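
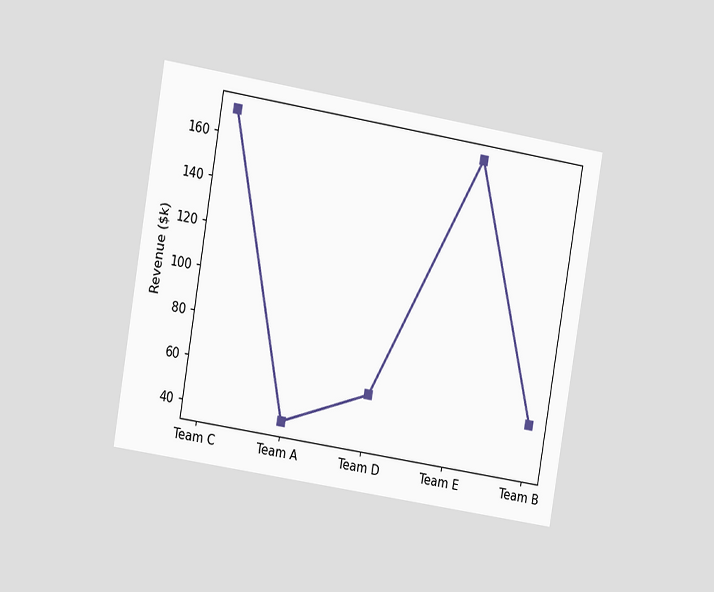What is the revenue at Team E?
The chart is tilted about 9° clockwise and viewed at a slight angle. At Team E, the line is at $171k.

$171k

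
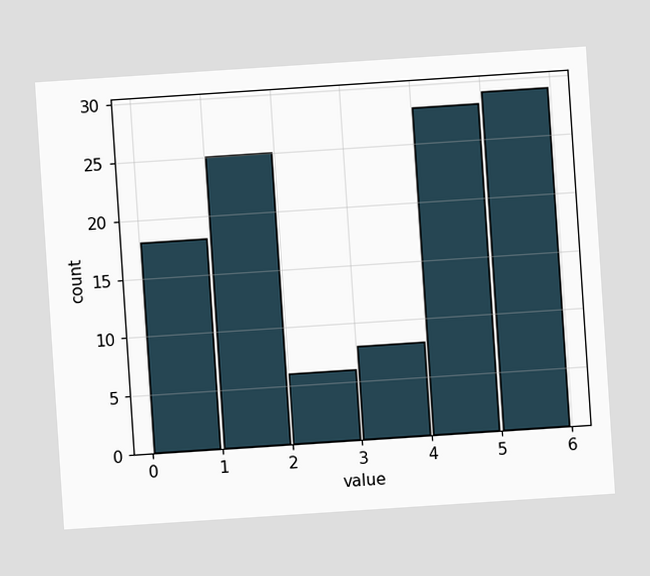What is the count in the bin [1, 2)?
25

The chart is tilted about 4° counter-clockwise. The [1, 2) bin has height 25.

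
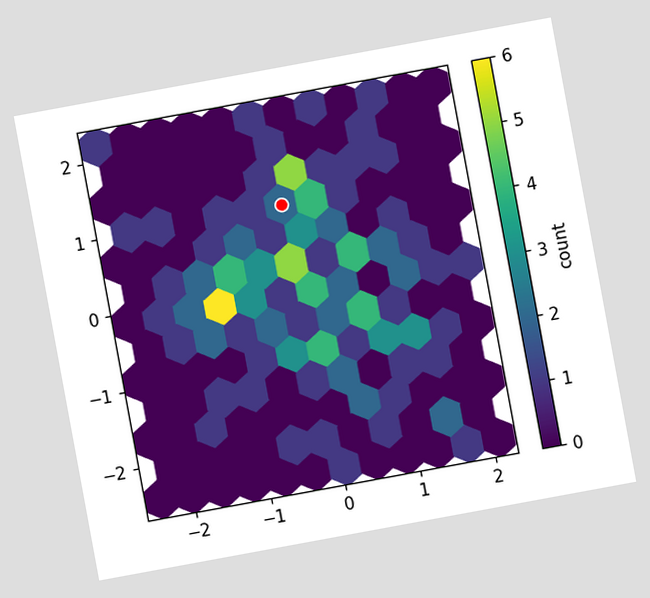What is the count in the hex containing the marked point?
The chart is tilted about 10° counter-clockwise. The marked hex reads 2 on the colorbar.

2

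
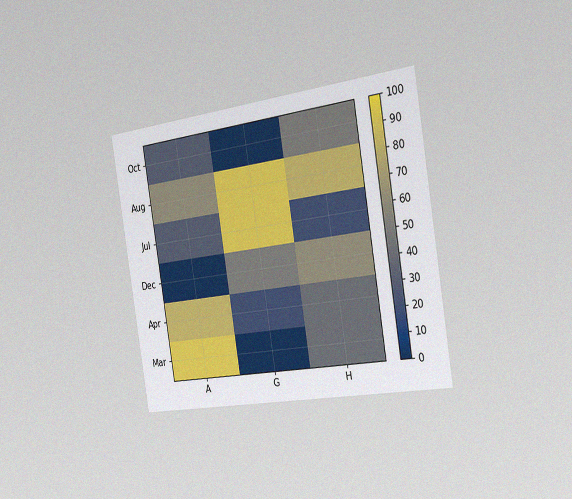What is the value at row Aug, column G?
90

The chart is tilted about 9° counter-clockwise and viewed slightly from the right, with some photo noise. Matching cell (Aug, G) against the colorbar gives 90.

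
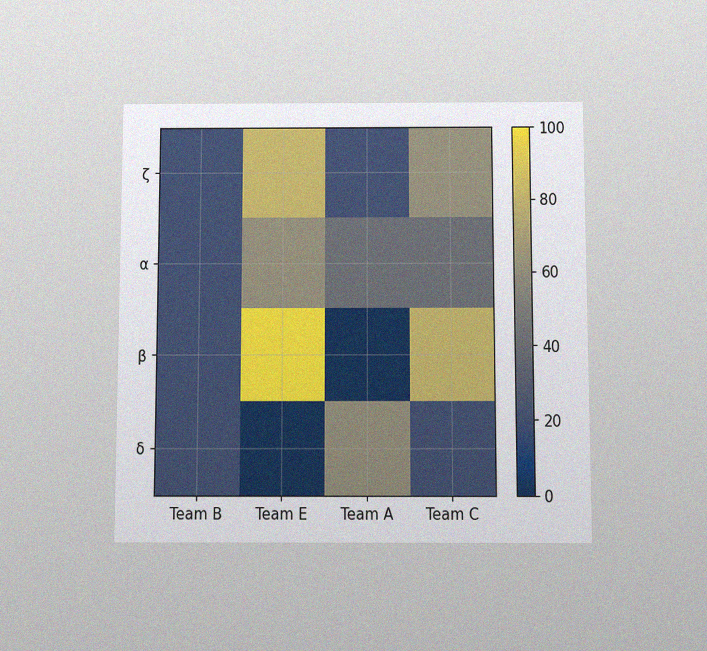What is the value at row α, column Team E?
The chart is viewed slightly from below, with some photo noise. Matching cell (α, Team E) against the colorbar gives 60.

60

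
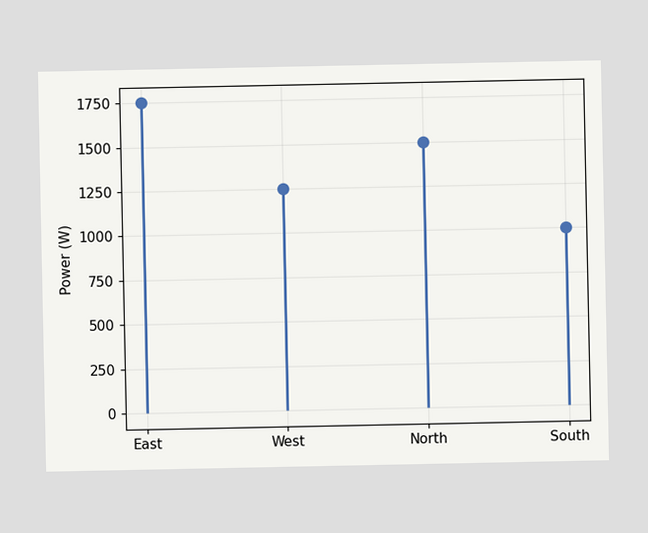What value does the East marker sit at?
1750W

The East marker sits at 1750W.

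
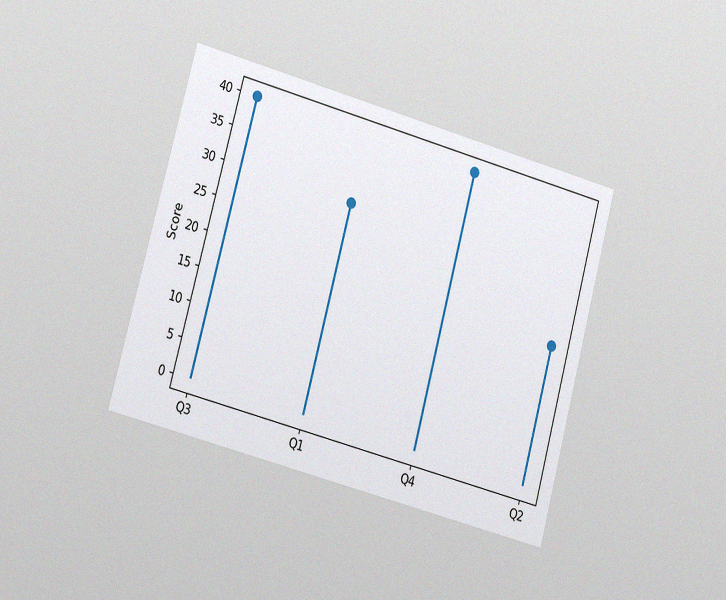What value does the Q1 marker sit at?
30

The chart is tilted about 15° clockwise and viewed at a slight angle, with some photo noise. The Q1 marker sits at 30.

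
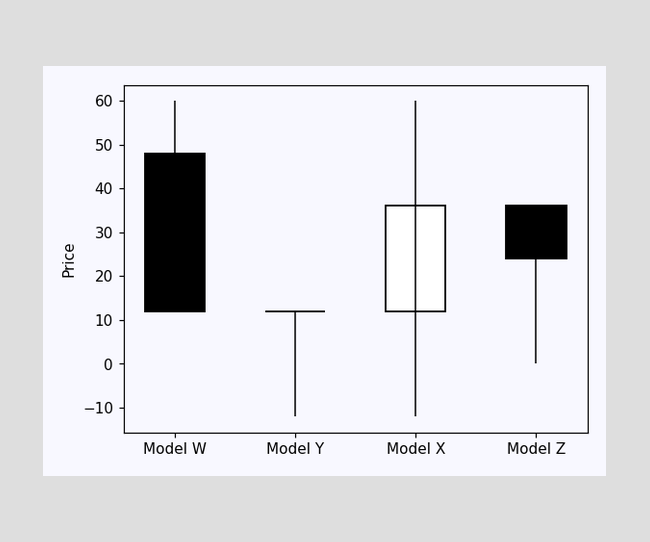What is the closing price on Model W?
12

The Model W candle closes at 12.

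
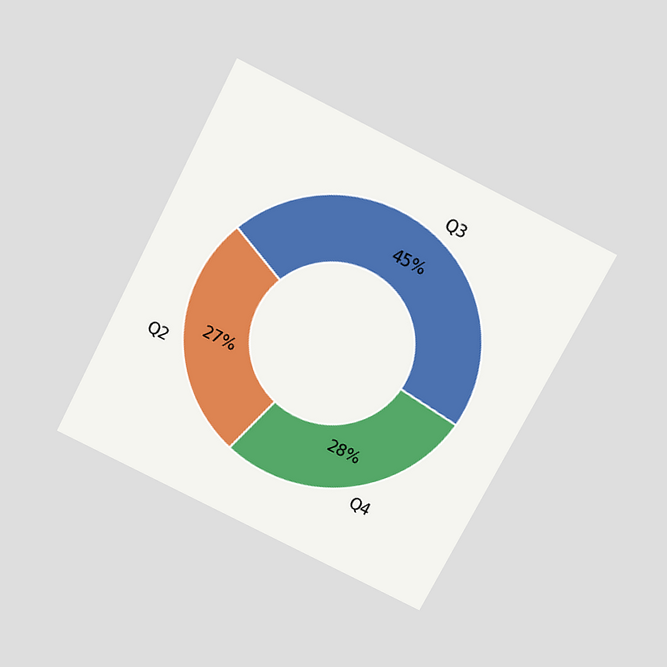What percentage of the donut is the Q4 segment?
28%

The chart is tilted about 27° clockwise and viewed slightly from above. The Q4 segment takes up 28% of the ring.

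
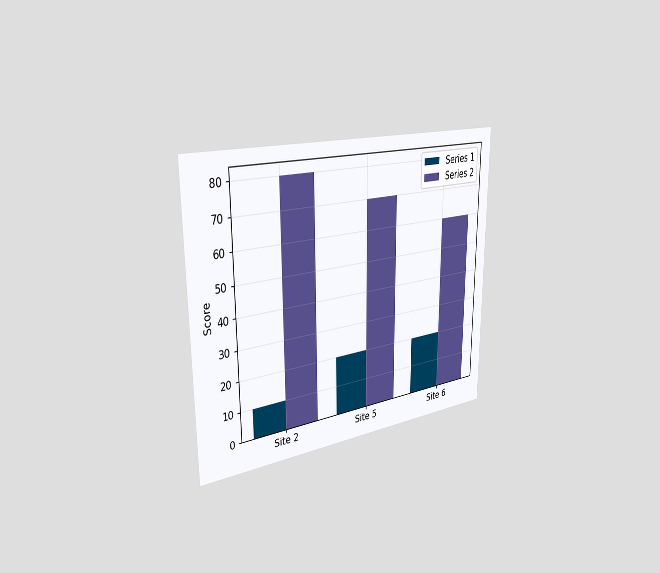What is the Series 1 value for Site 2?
10

The chart is viewed slightly from the left. The Series 1 bar at Site 2 reaches 10 on the y-axis.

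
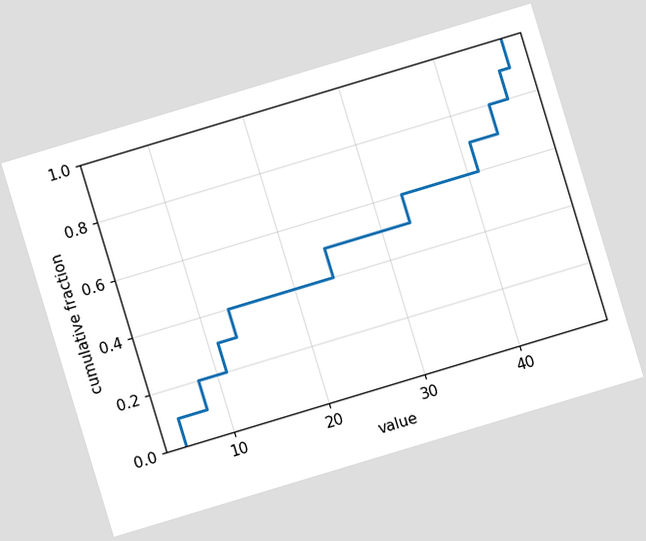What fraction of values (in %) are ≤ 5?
The chart is tilted about 17° counter-clockwise. At x=5 the ECDF step is at 10%.

10%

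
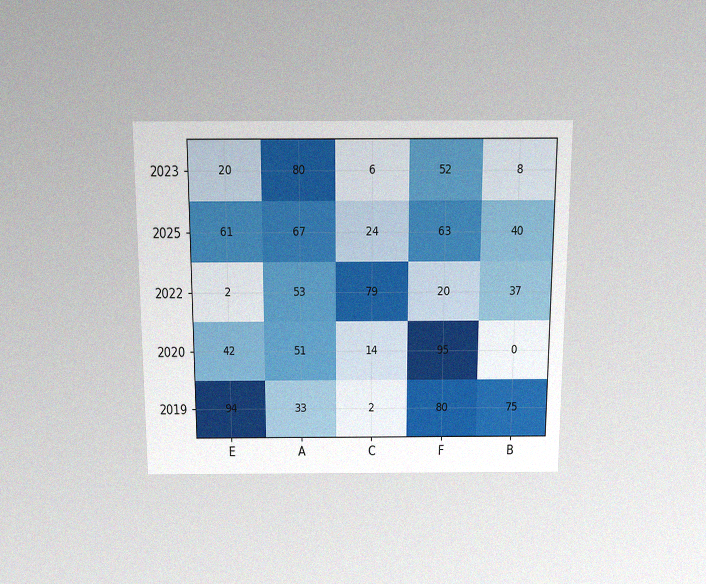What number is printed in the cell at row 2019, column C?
2

The chart is viewed slightly from above, with some photo noise. The (2019, C) cell reads 2.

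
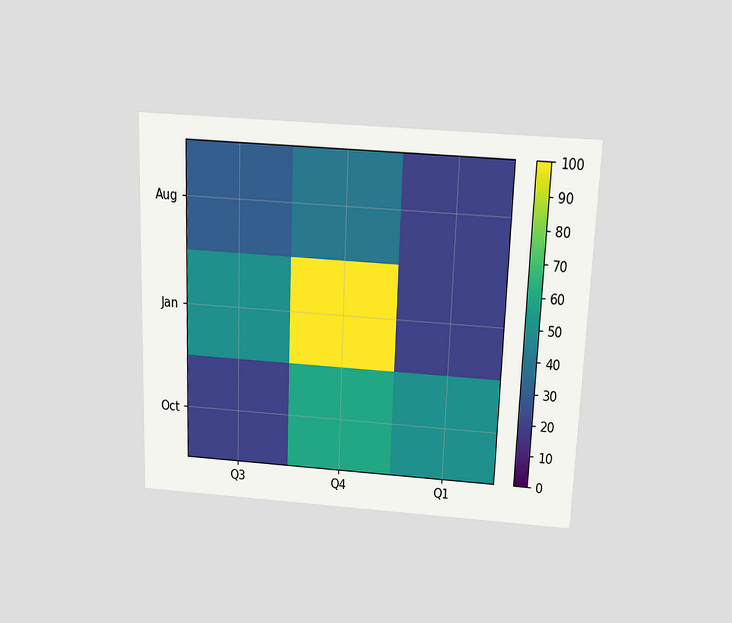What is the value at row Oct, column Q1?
The chart is tilted about 2° clockwise and viewed slightly from above. Matching cell (Oct, Q1) against the colorbar gives 50.

50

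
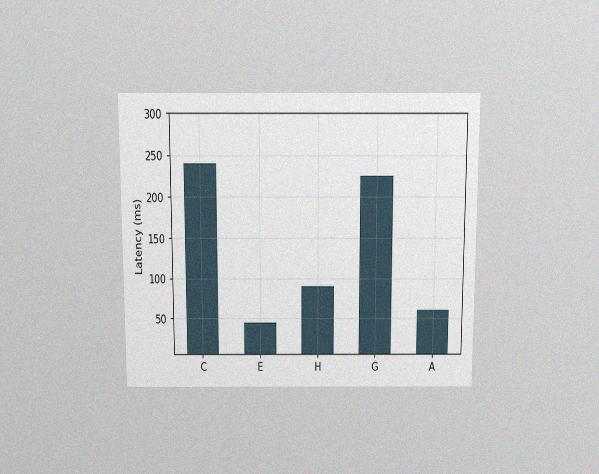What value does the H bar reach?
The chart is viewed slightly from above, with some photo noise. Reading along the chart's y-axis, the H bar reaches 90ms.

90ms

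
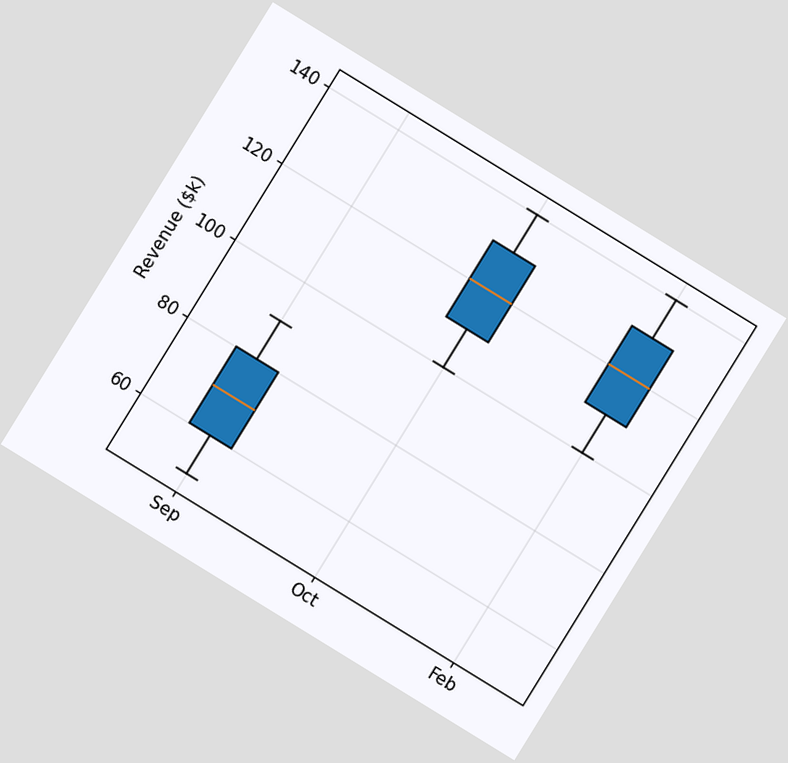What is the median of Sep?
$70k

The chart is tilted about 32° clockwise. The median line in the Sep box sits at $70k.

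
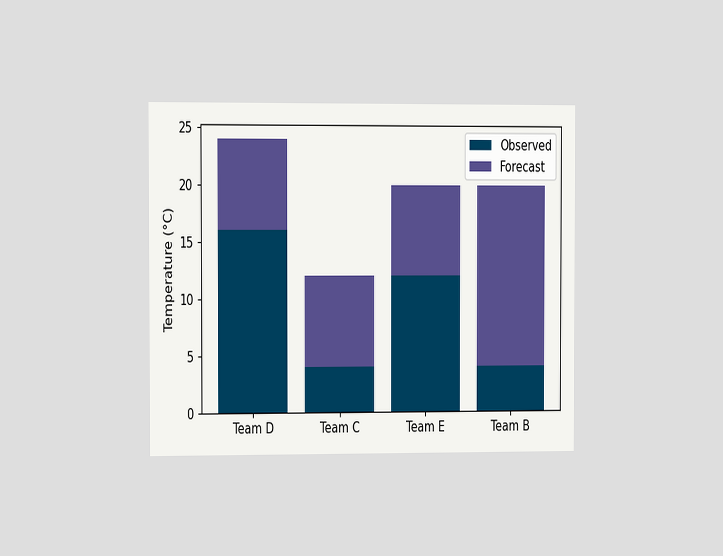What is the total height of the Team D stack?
The chart is viewed slightly from the left. The Team D stack's top reaches 24°C on the y-axis.

24°C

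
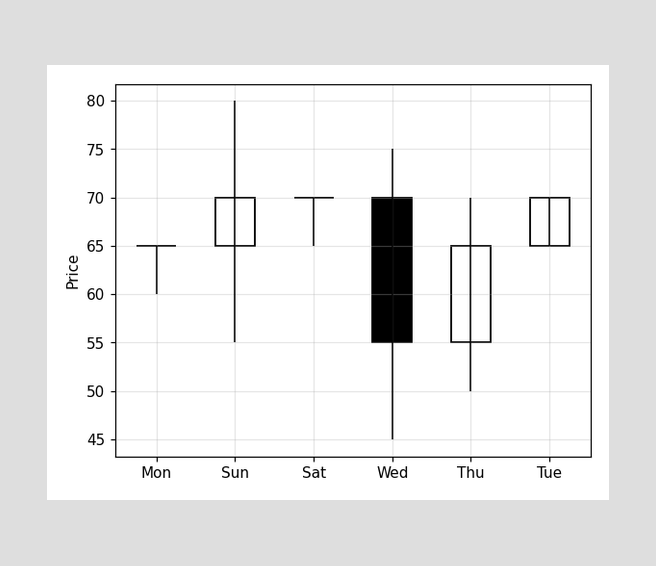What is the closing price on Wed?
The Wed candle closes at 55.

55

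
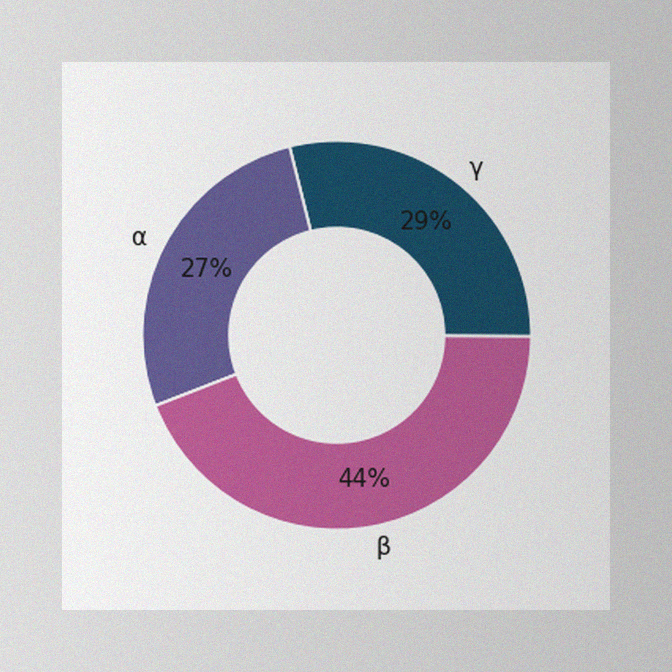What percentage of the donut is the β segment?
44%

The image has some photo noise and uneven lighting. The β segment takes up 44% of the ring.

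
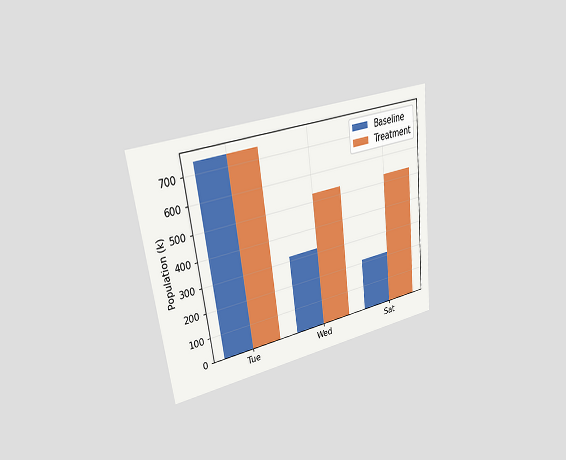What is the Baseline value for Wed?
The chart is tilted about 7° counter-clockwise and viewed slightly from the left. The Baseline bar at Wed reaches 318k on the y-axis.

318k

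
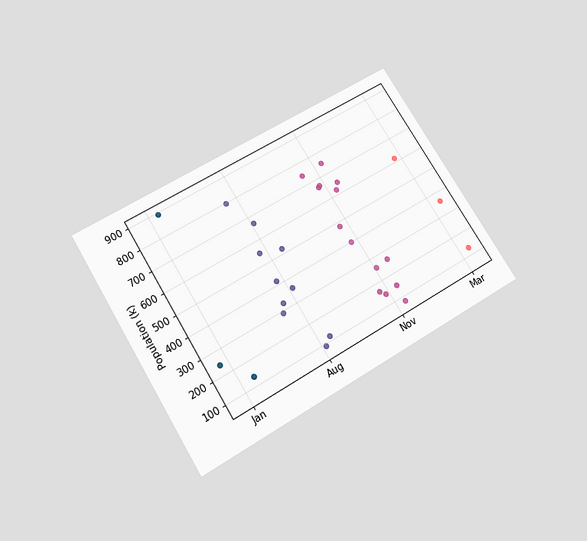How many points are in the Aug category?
10

The chart is tilted about 32° counter-clockwise and viewed slightly from below. Counting the markers in the Aug column gives 10.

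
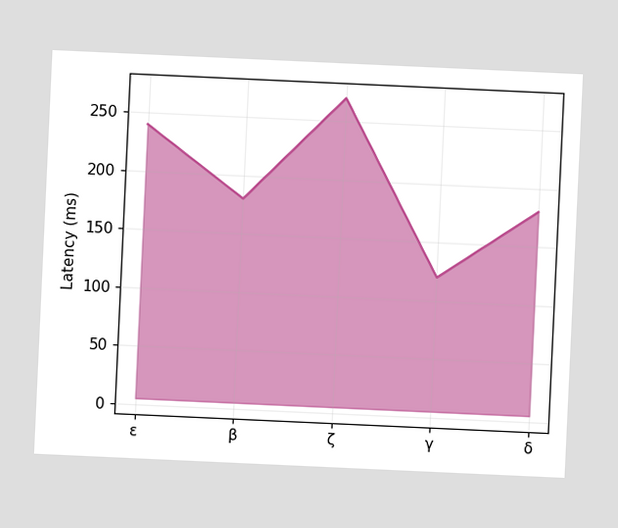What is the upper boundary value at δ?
The chart is tilted about 3° clockwise. At δ the upper boundary is at 180ms.

180ms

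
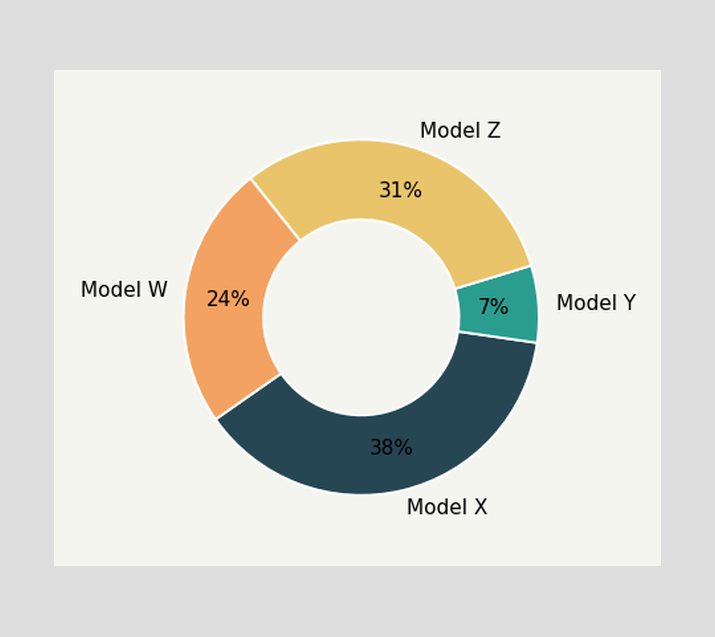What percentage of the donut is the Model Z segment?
The Model Z segment takes up 31% of the ring.

31%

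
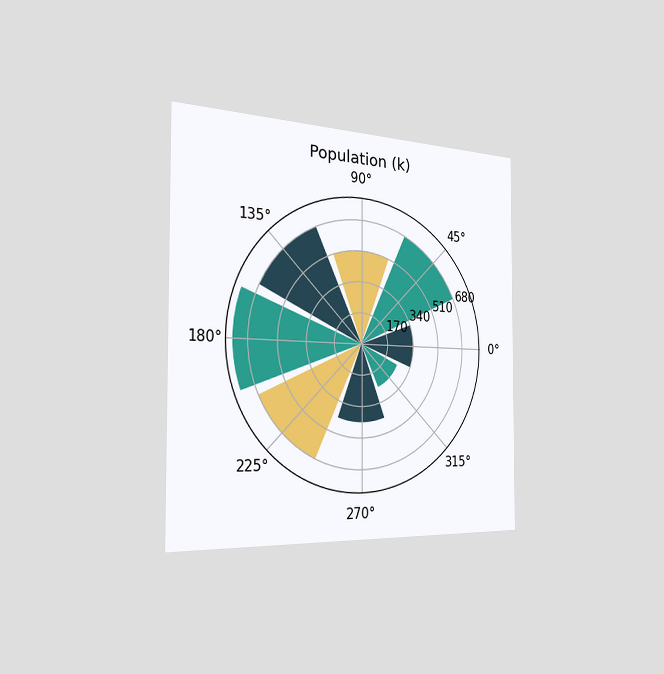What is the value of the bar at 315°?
255k

The chart is viewed slightly from the left. The bar at 315° reaches 255k on the radial axis.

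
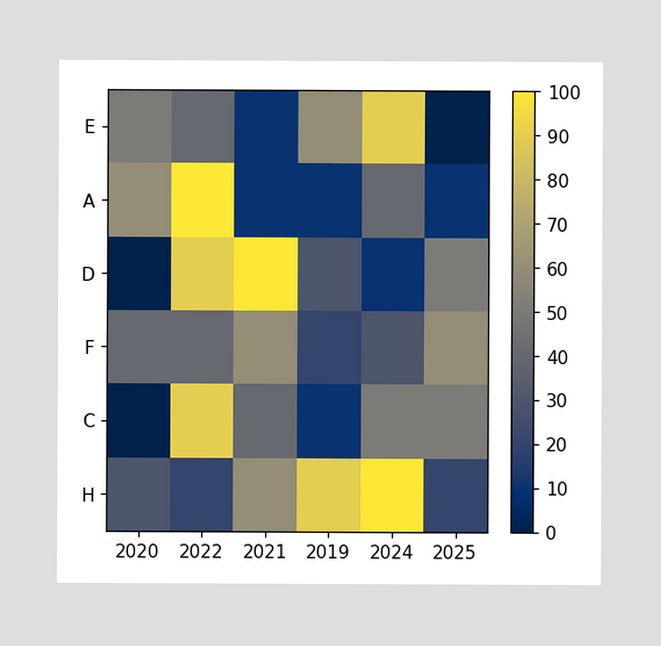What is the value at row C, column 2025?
50

Matching cell (C, 2025) against the colorbar gives 50.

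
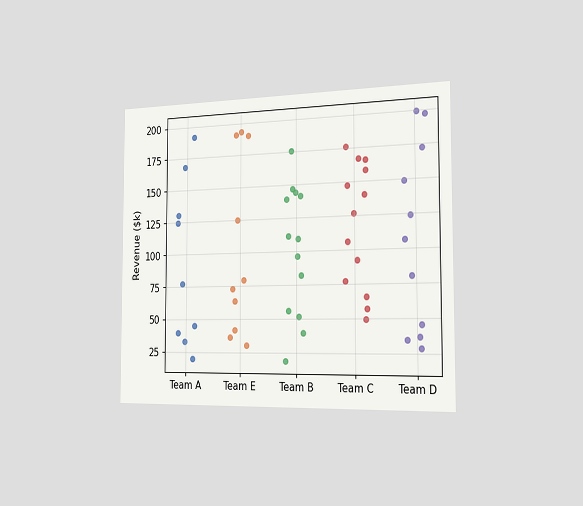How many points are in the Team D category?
The chart is viewed slightly from the right. Counting the markers in the Team D column gives 11.

11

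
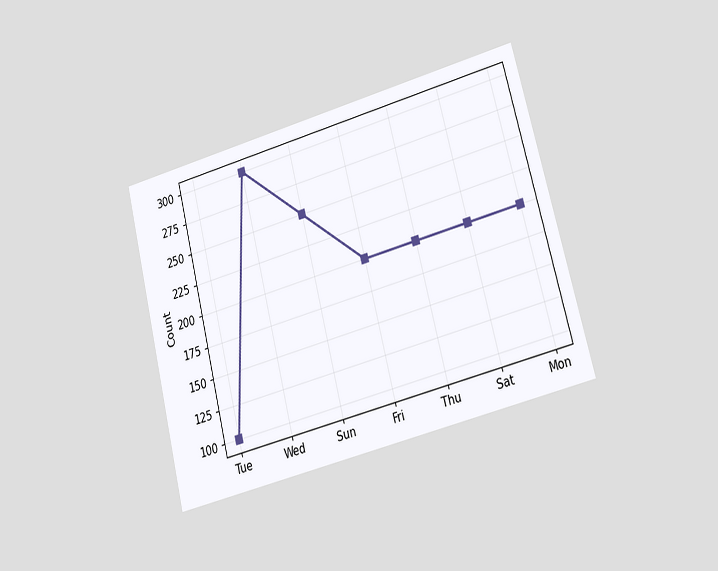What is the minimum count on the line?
The chart is tilted about 15° counter-clockwise and viewed at a slight angle. The lowest point is at Tue, and reading across to the y-axis gives 100.

100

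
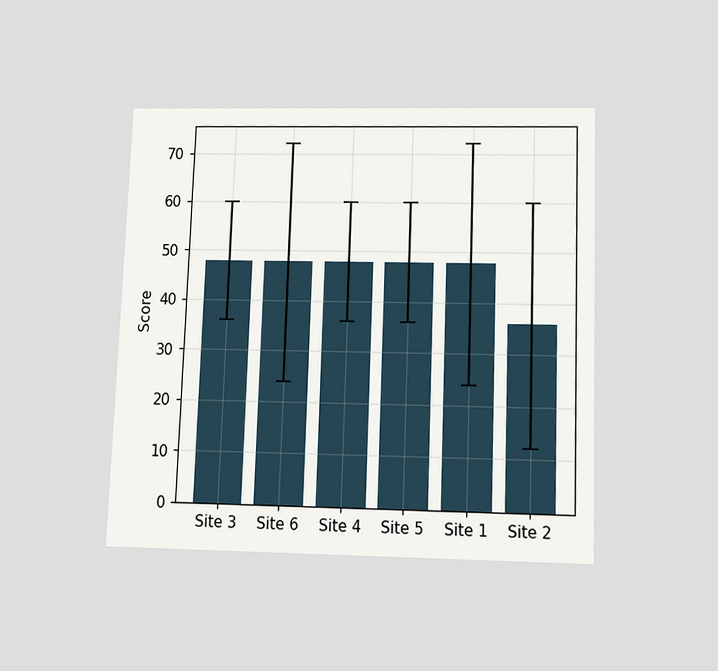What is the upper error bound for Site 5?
The chart is tilted about 2° clockwise and viewed slightly from below. The Site 5 bar's upper whisker reaches 60.

60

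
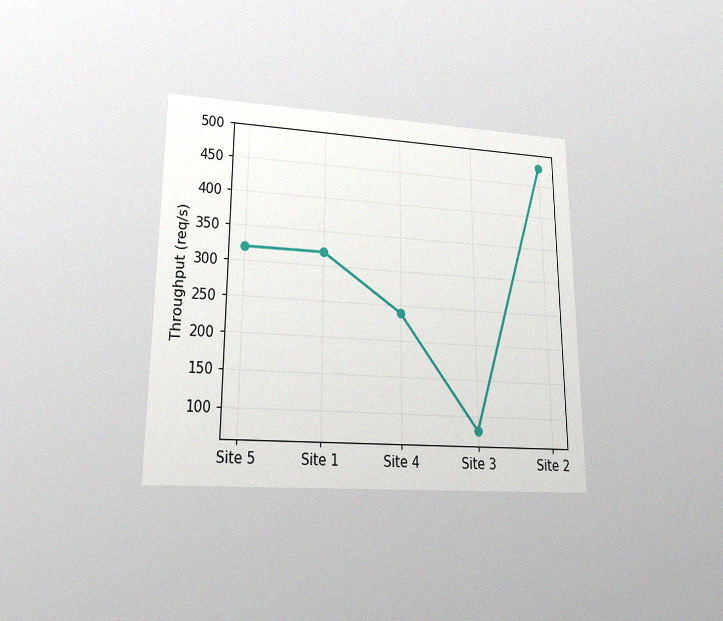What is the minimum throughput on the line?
80req/s

The chart is viewed at a slight angle, with some photo noise. The lowest point is at Site 3, and reading across to the y-axis gives 80req/s.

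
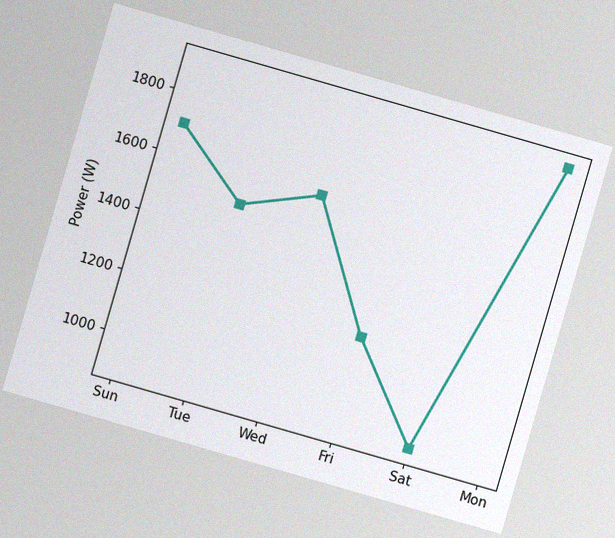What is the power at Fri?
The chart is tilted about 16° clockwise, with some photo noise. At Fri, the line is at 1200W.

1200W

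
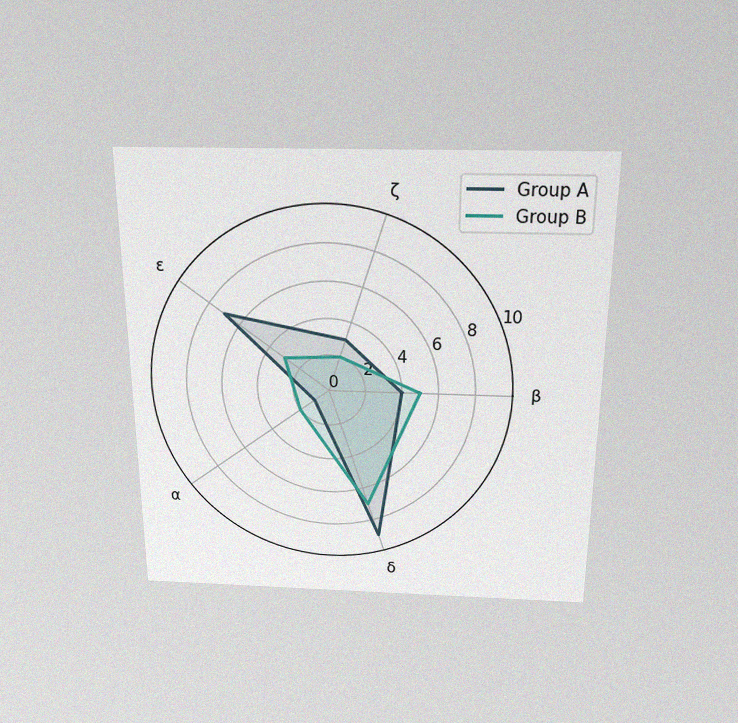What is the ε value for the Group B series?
The chart is viewed slightly from above, with some photo noise. On the ε axis, Group B reaches 3.

3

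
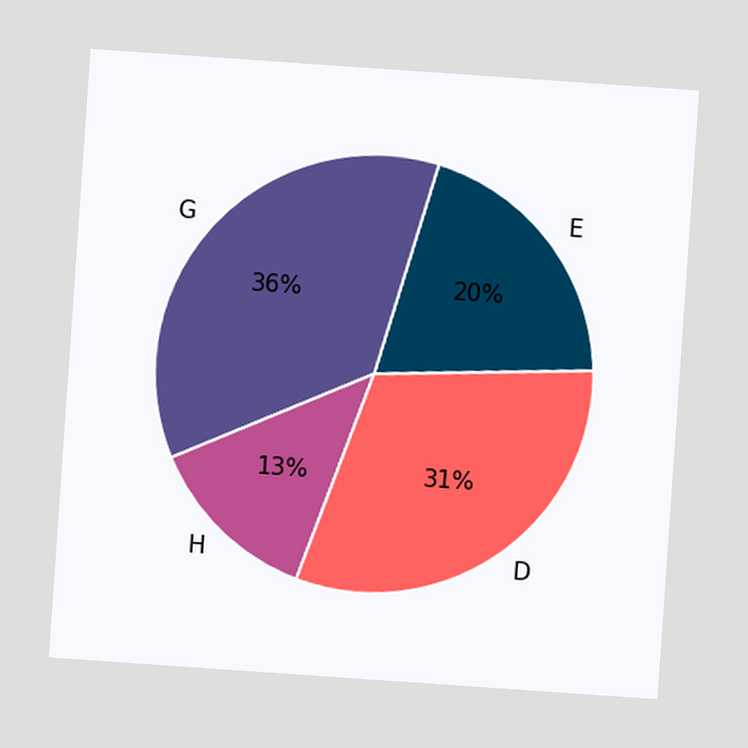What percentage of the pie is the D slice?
The chart is tilted about 4° clockwise. The D slice takes up 31% of the pie.

31%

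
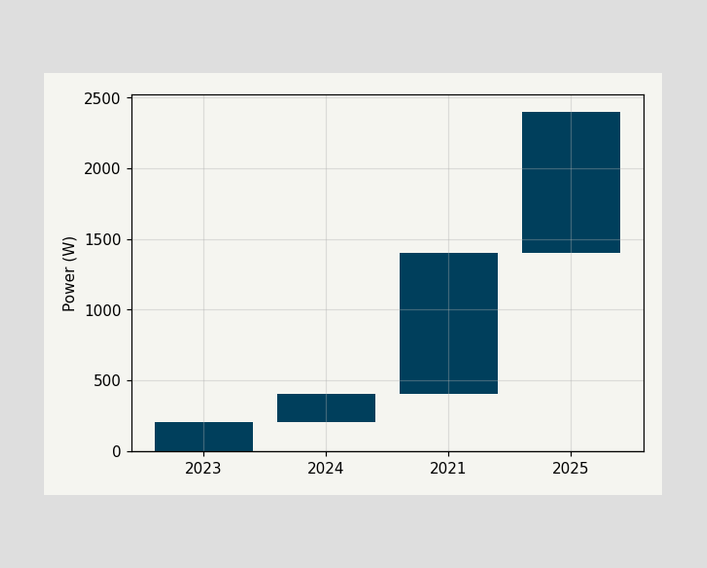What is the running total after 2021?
1400W

After 2021 the running total reaches 1400W.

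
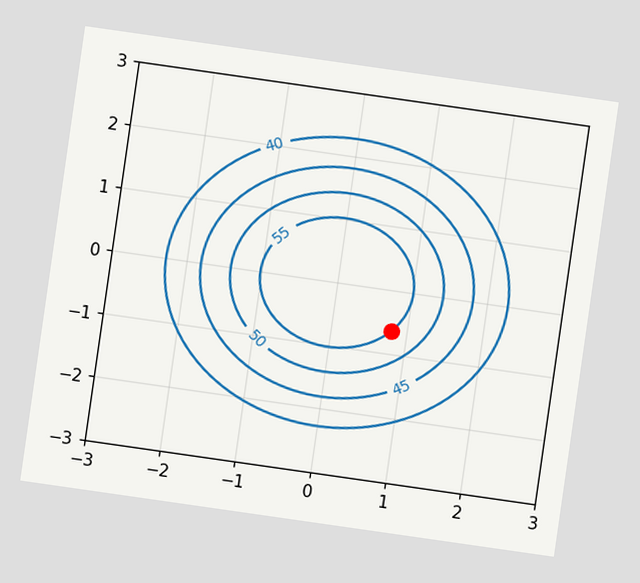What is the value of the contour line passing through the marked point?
55

The chart is tilted about 8° clockwise. The marked point sits on the contour labelled 55.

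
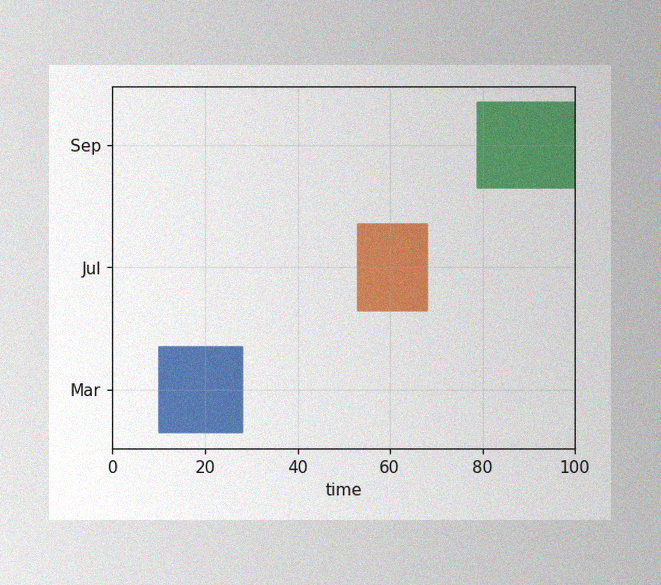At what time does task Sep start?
79

The image has some photo noise and uneven lighting. The Sep bar begins at t=79.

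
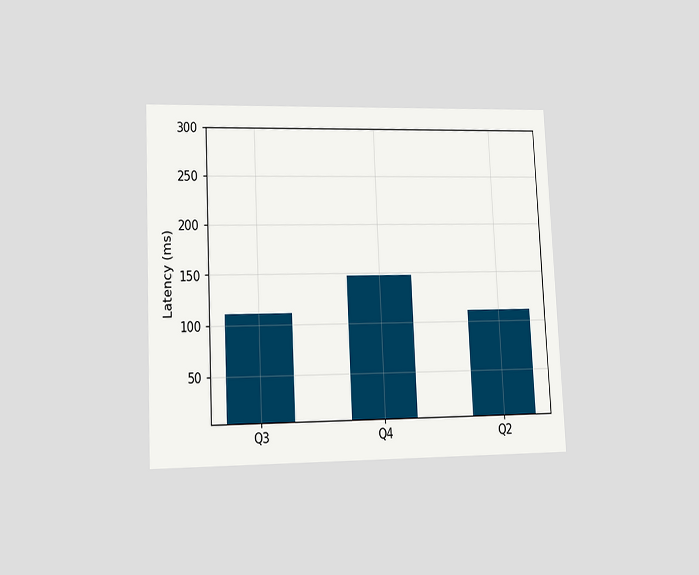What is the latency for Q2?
111ms

The chart is tilted about 3° counter-clockwise and viewed at a slight angle. Reading along the chart's y-axis, the Q2 bar reaches 111ms.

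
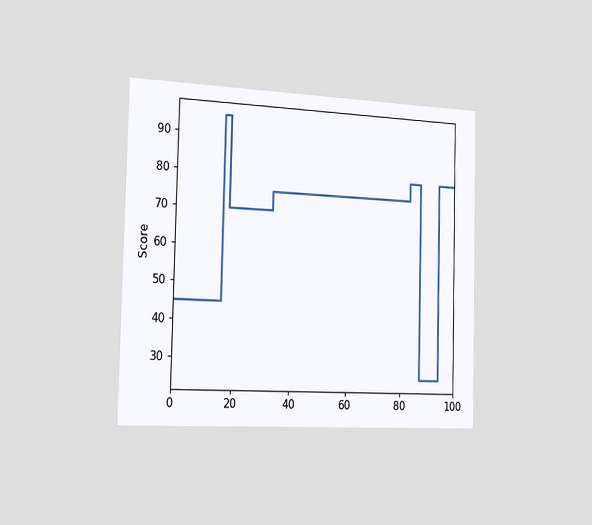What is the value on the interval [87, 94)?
25

The chart is viewed slightly from the left. On [87, 94) the step sits at 25.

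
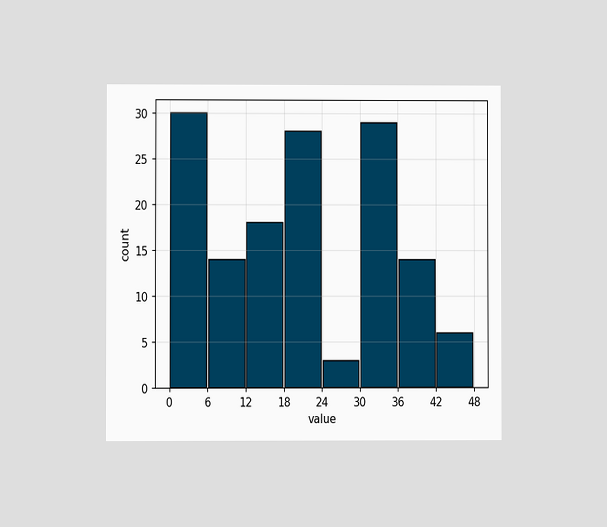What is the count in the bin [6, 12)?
14

The chart is viewed at a slight angle. The [6, 12) bin has height 14.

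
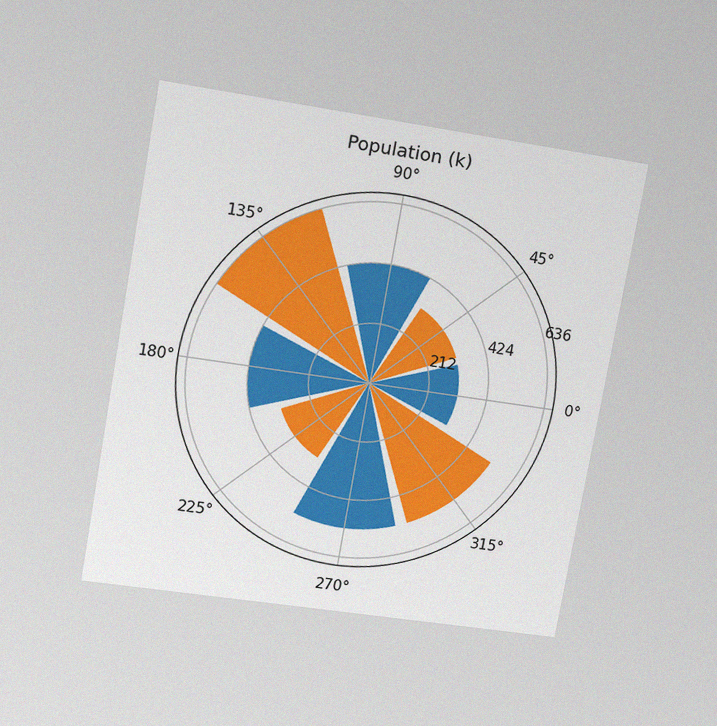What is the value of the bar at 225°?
318k

The chart is tilted about 10° clockwise and viewed at a slight angle, with some photo noise. The bar at 225° reaches 318k on the radial axis.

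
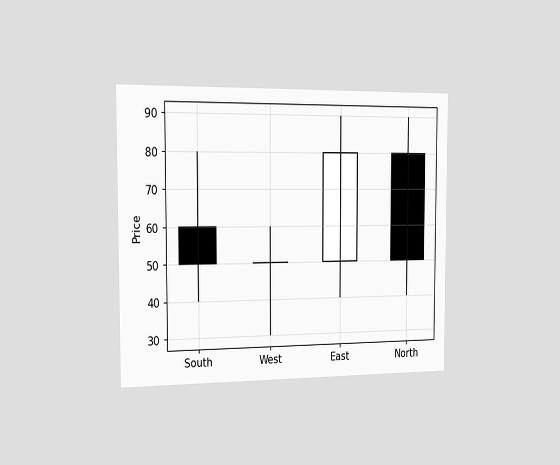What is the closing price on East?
The chart is viewed slightly from the left. The East candle closes at 80.

80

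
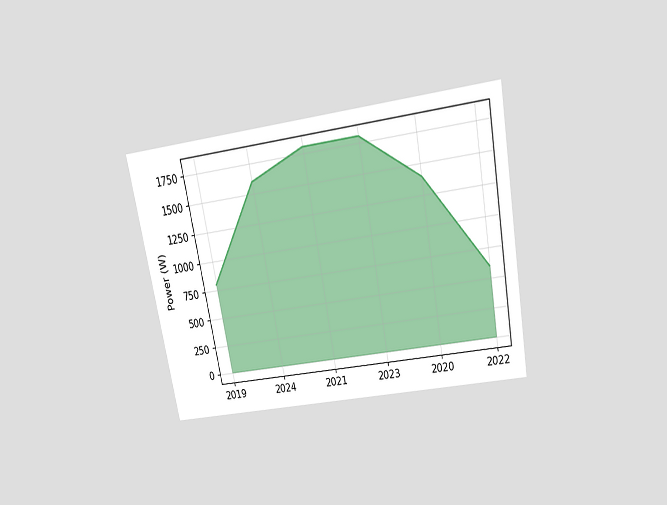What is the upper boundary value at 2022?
600W

The chart is tilted about 11° counter-clockwise and viewed slightly from above. At 2022 the upper boundary is at 600W.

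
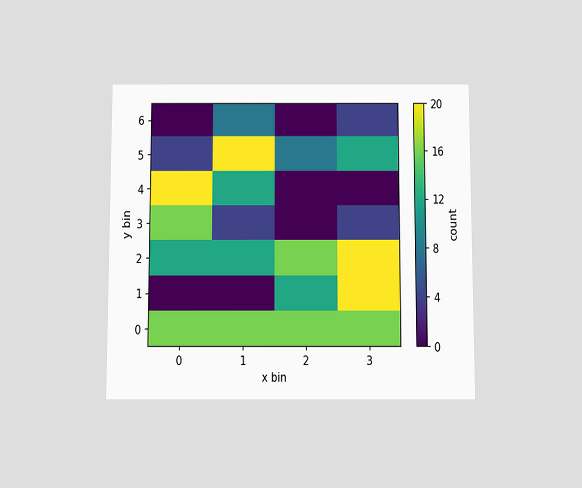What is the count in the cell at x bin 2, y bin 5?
The chart is viewed slightly from below. Matching the cell (2, 5) against the colorbar gives 8.

8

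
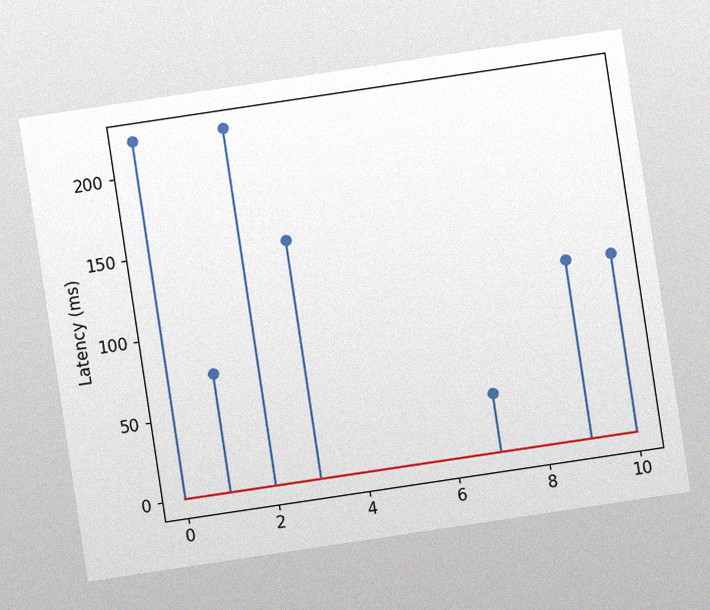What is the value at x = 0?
The chart is tilted about 9° counter-clockwise, with some photo noise. The stem at x=0 reaches 222ms.

222ms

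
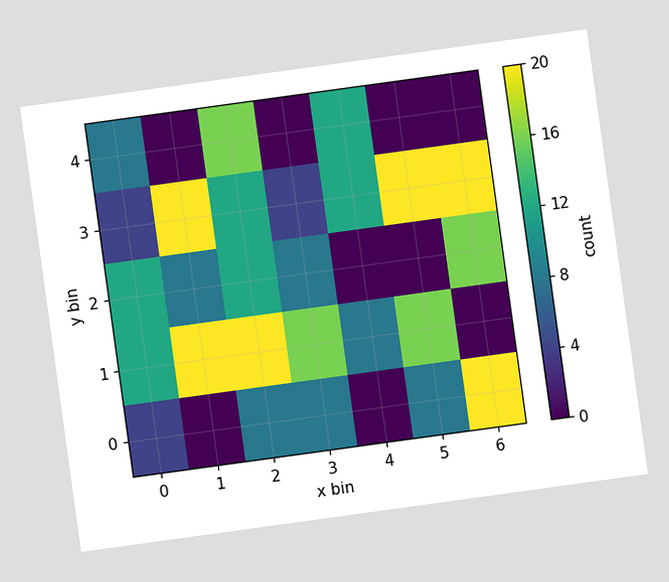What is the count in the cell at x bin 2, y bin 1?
The chart is tilted about 8° counter-clockwise. Matching the cell (2, 1) against the colorbar gives 20.

20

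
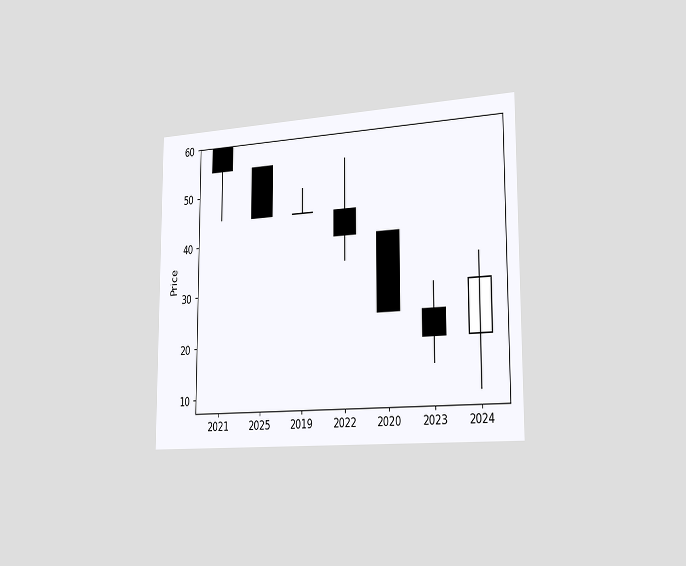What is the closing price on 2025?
The chart is viewed slightly from the right. The 2025 candle closes at 45.

45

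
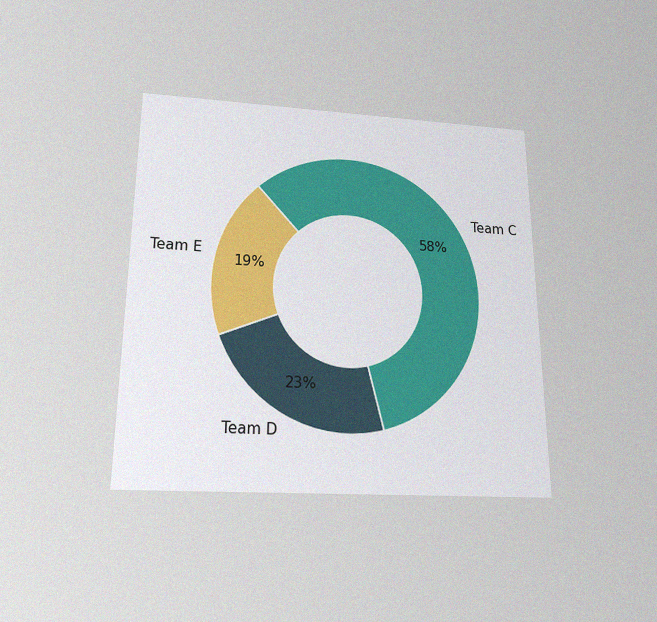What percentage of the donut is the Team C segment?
58%

The chart is viewed slightly from below, with some photo noise. The Team C segment takes up 58% of the ring.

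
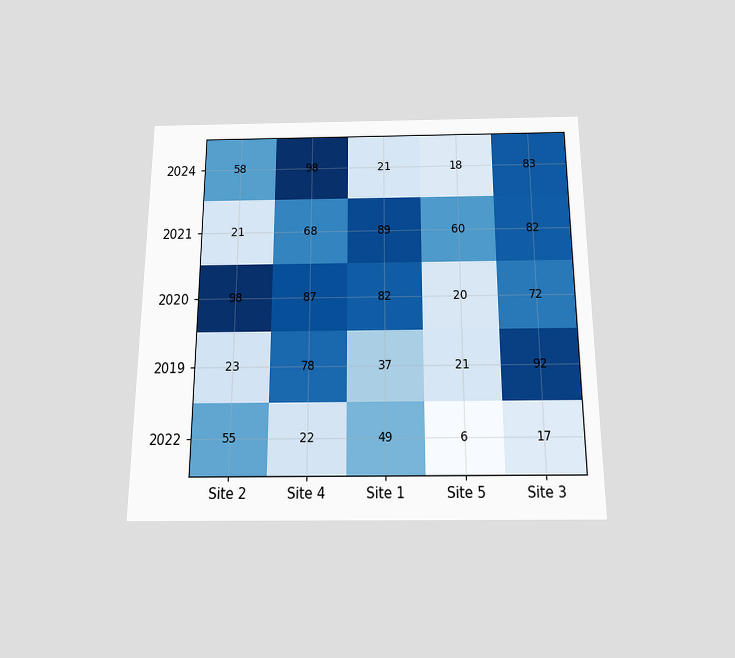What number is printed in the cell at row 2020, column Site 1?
82

The chart is viewed slightly from below. The (2020, Site 1) cell reads 82.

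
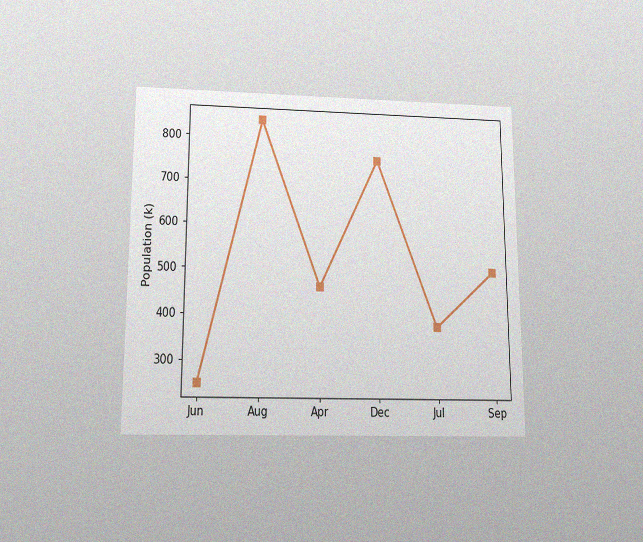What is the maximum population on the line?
840k

The chart is viewed slightly from below, with some photo noise. The highest point is at Aug, and reading across to the y-axis gives 840k.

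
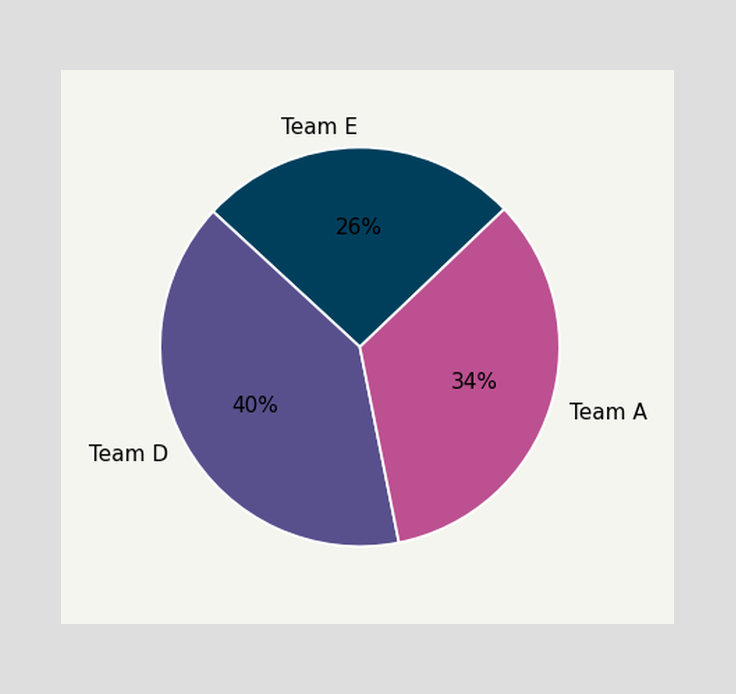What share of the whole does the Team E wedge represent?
26%

The Team E slice takes up 26% of the pie.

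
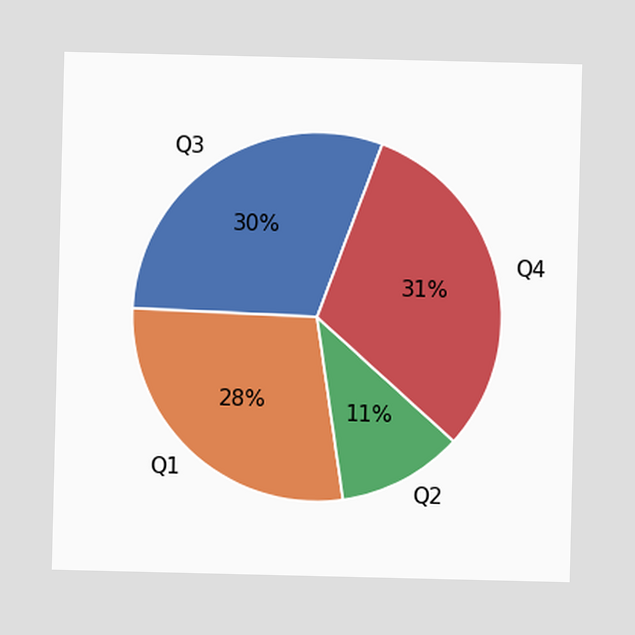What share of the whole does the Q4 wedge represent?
The Q4 slice takes up 31% of the pie.

31%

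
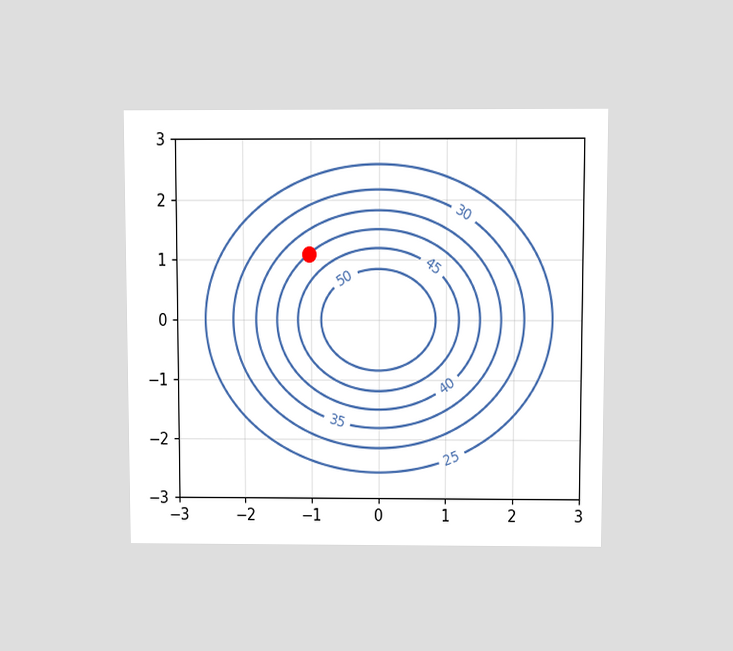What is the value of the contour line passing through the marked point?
The chart is viewed slightly from above. The marked point sits on the contour labelled 40.

40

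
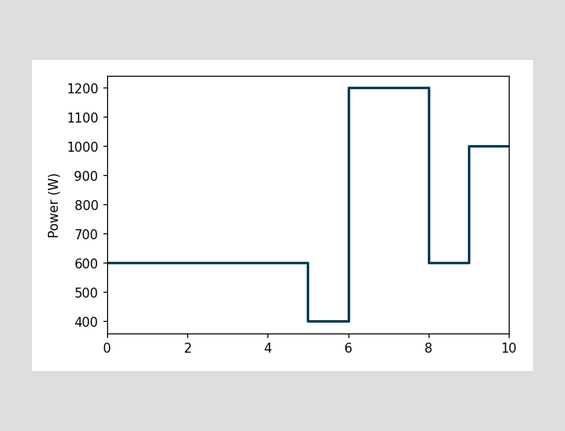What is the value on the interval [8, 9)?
600W

On [8, 9) the step sits at 600W.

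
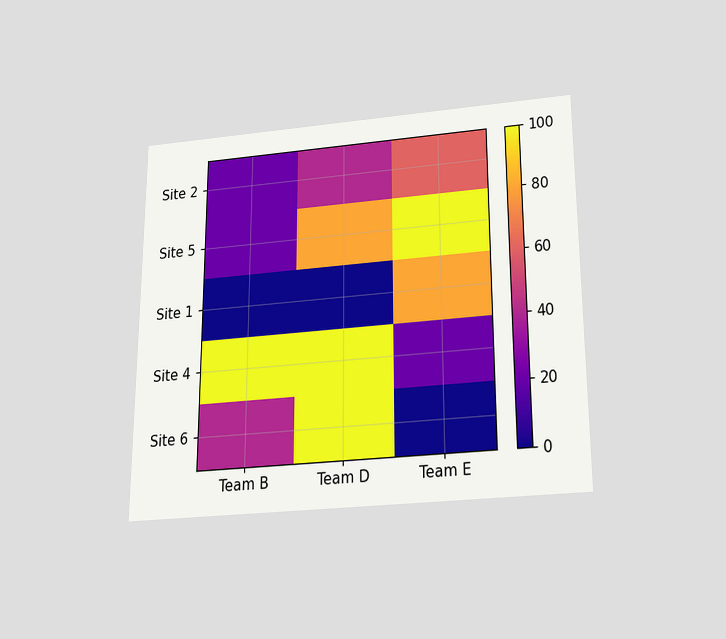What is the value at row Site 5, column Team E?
100

The chart is viewed slightly from below. Matching cell (Site 5, Team E) against the colorbar gives 100.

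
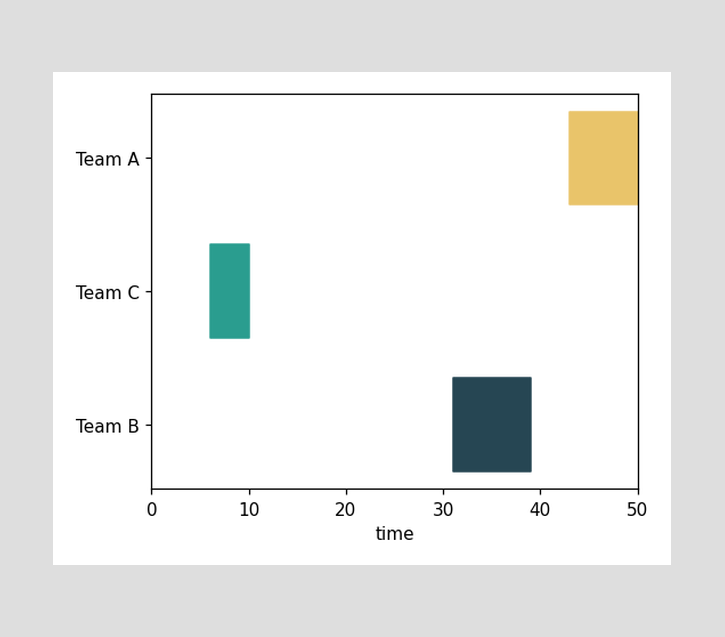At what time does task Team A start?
43

The Team A bar begins at t=43.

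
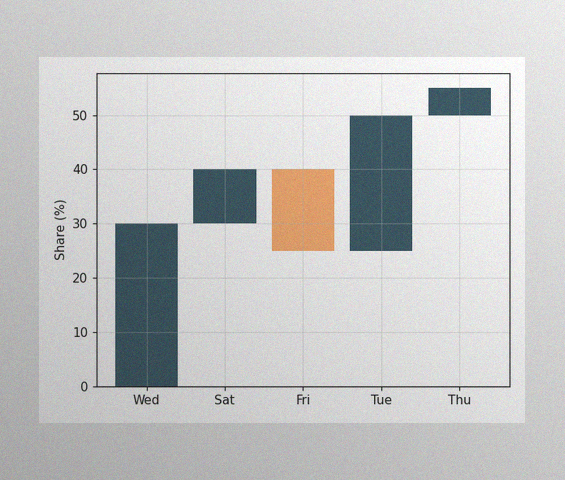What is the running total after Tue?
The image has some photo noise and uneven lighting. After Tue the running total reaches 50%.

50%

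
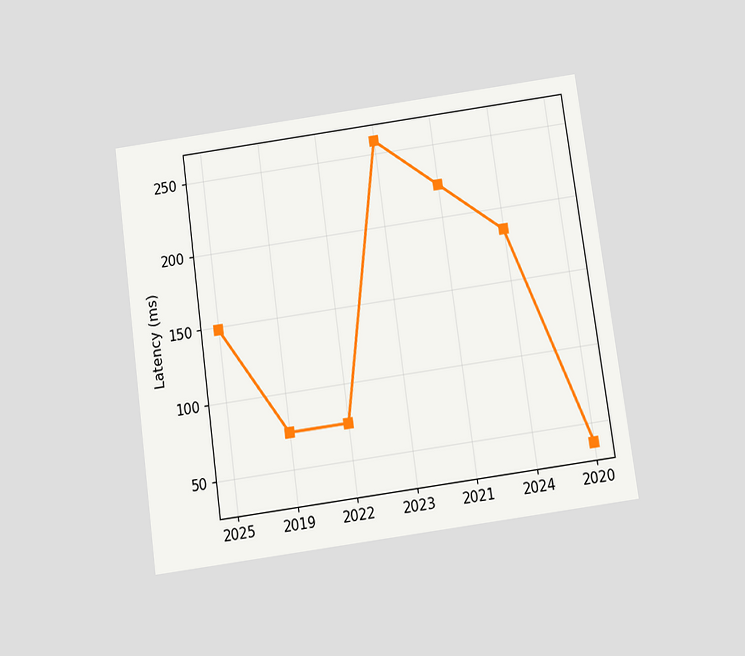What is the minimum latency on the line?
37ms

The chart is tilted about 8° counter-clockwise and viewed slightly from below. The lowest point is at 2020, and reading across to the y-axis gives 37ms.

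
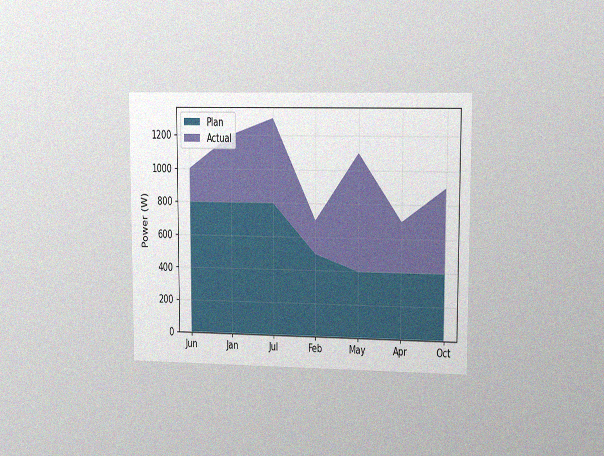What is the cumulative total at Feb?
The chart is viewed slightly from the right, with some photo noise. The stacked total at Feb reaches 700W.

700W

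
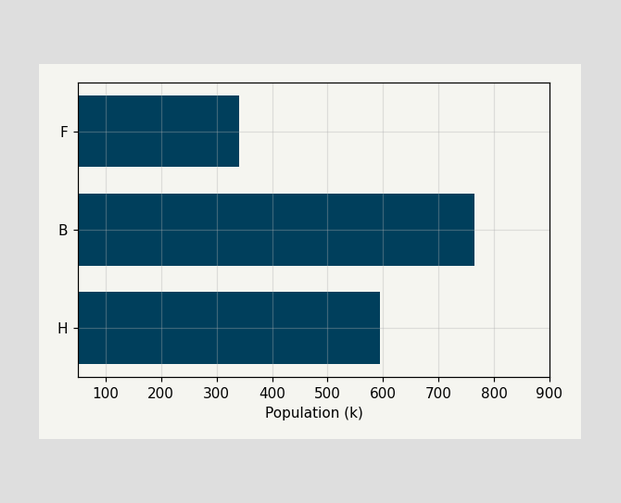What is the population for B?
765k

Reading along the chart's x-axis, the B bar reaches 765k.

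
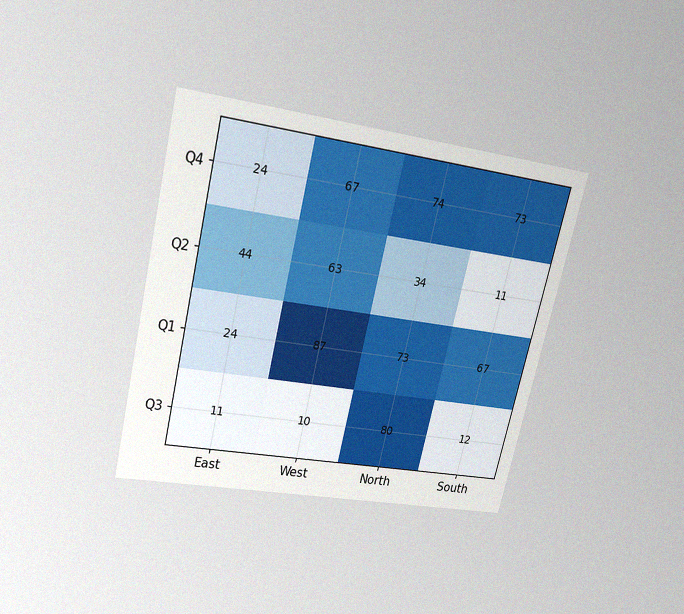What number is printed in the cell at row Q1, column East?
The chart is tilted about 13° clockwise and viewed slightly from above, with some photo noise. The (Q1, East) cell reads 24.

24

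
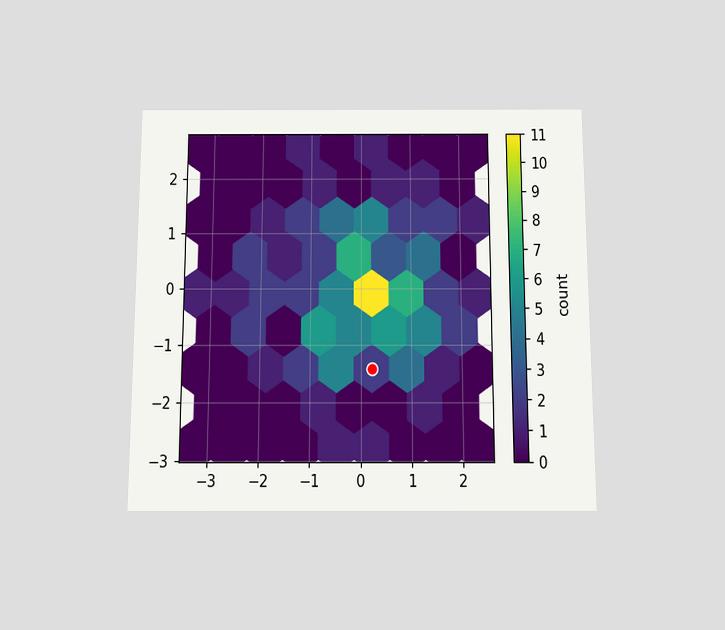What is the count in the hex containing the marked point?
2

The chart is viewed slightly from below. The marked hex reads 2 on the colorbar.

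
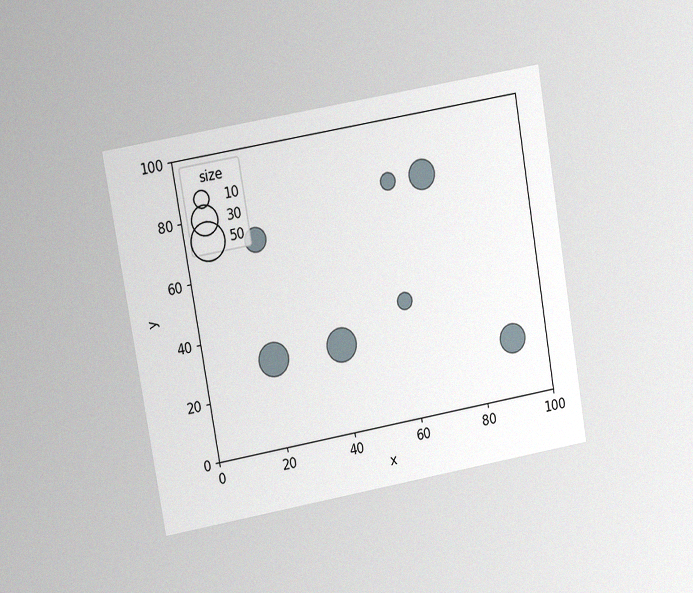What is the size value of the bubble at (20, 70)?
20

The chart is tilted about 10° counter-clockwise and viewed at a slight angle, with some photo noise. Matching the bubble at (20, 70) against the size legend gives 20.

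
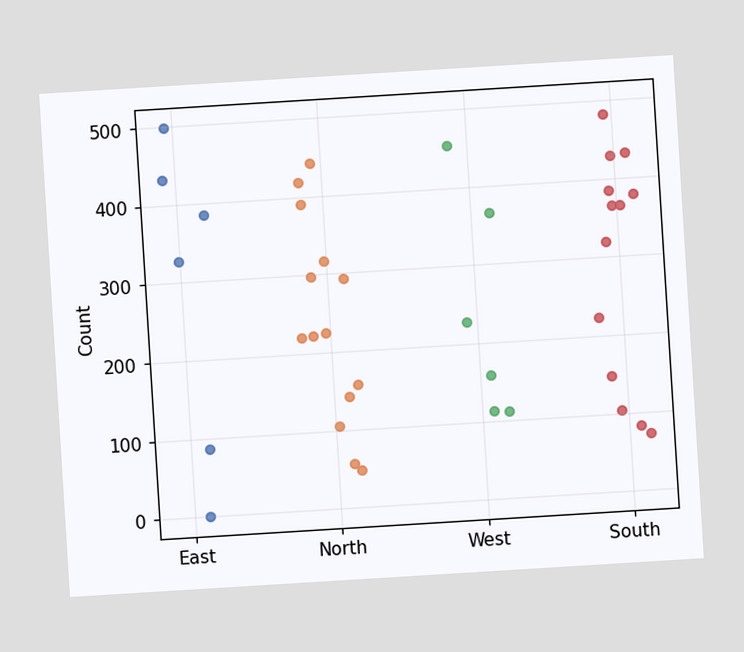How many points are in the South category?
13

The chart is tilted about 4° counter-clockwise. Counting the markers in the South column gives 13.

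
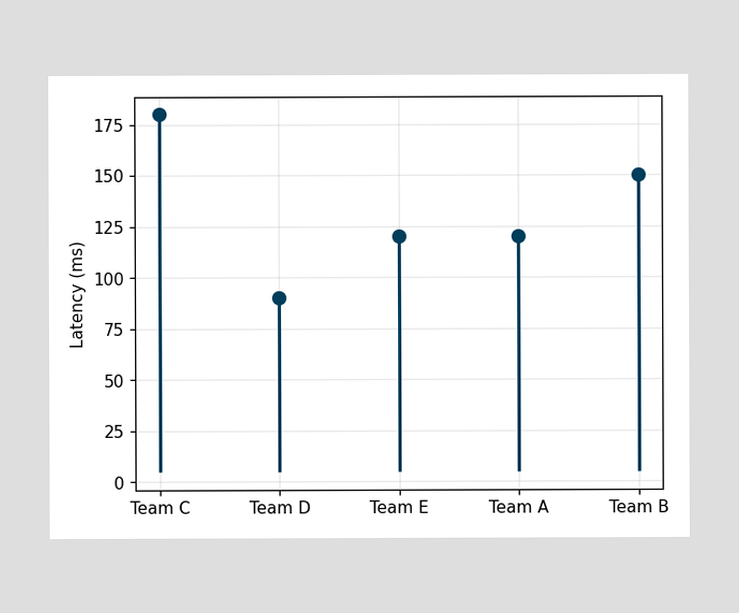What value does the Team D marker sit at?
90ms

The Team D marker sits at 90ms.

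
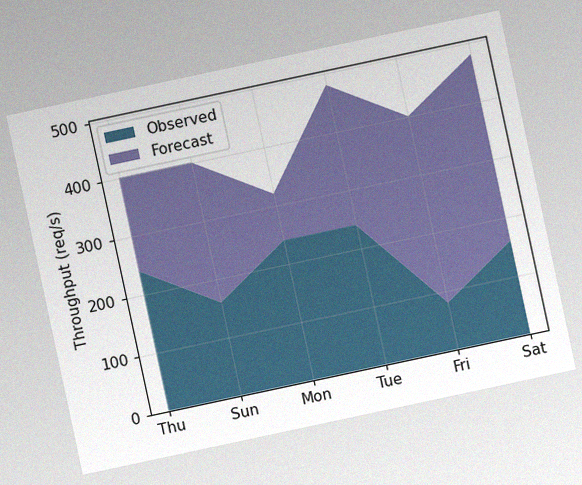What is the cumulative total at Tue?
The chart is tilted about 12° counter-clockwise, with some photo noise. The stacked total at Tue reaches 480req/s.

480req/s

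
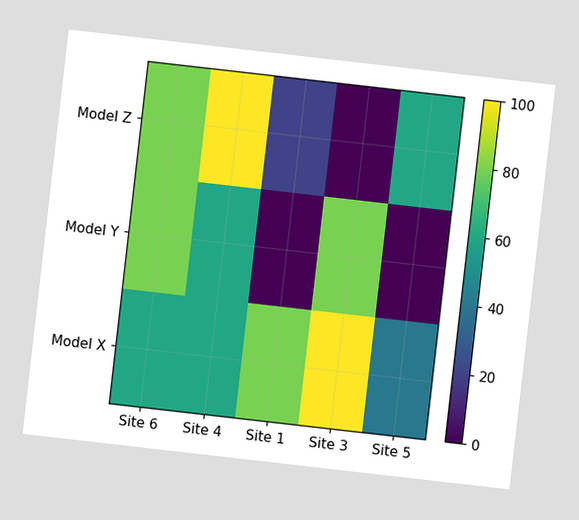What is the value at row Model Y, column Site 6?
80

The chart is tilted about 7° clockwise. Matching cell (Model Y, Site 6) against the colorbar gives 80.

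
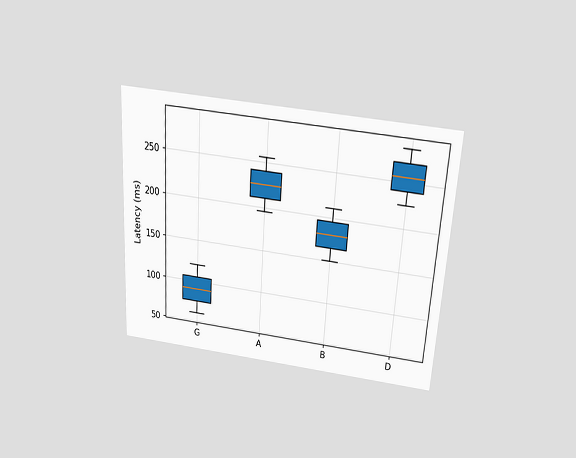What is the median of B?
The chart is tilted about 4° clockwise and viewed slightly from above. The median line in the B box sits at 180ms.

180ms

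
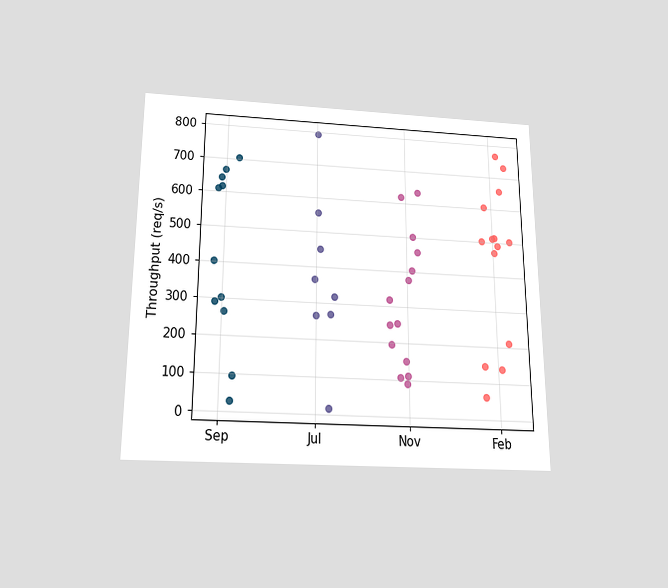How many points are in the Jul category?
8

The chart is viewed slightly from below. Counting the markers in the Jul column gives 8.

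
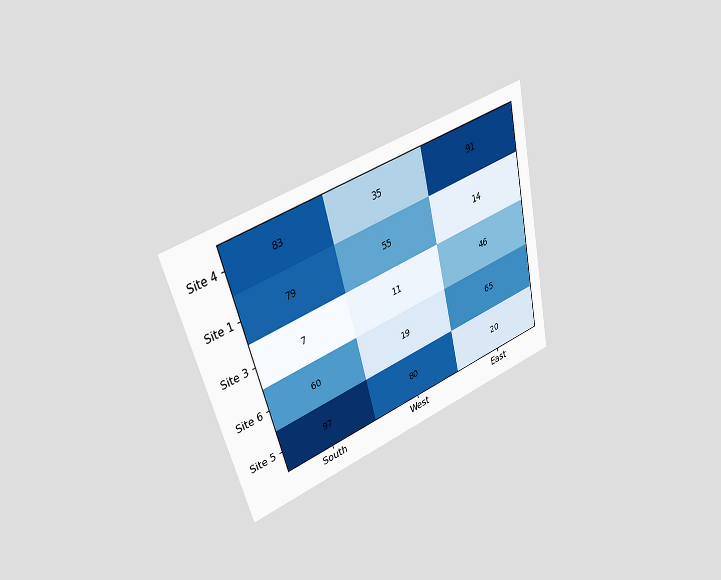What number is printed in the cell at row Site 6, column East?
The chart is tilted about 15° counter-clockwise and viewed at a slight angle. The (Site 6, East) cell reads 65.

65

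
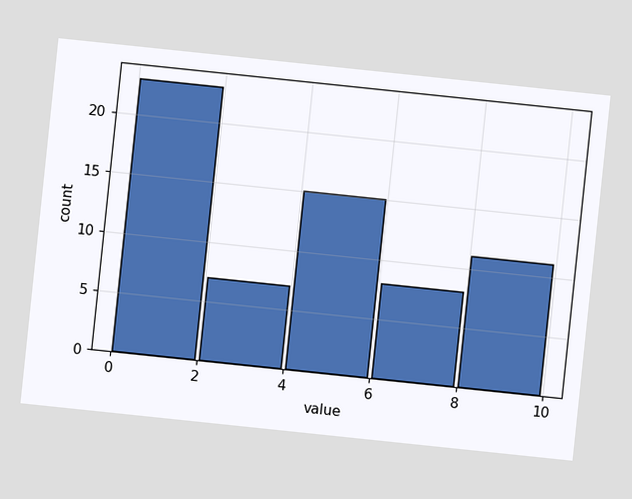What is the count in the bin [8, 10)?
11

The chart is tilted about 6° clockwise. The [8, 10) bin has height 11.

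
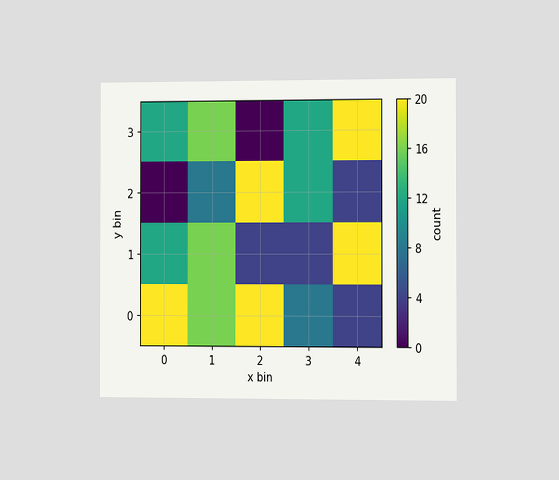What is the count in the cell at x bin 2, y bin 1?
4

The chart is viewed slightly from the right. Matching the cell (2, 1) against the colorbar gives 4.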